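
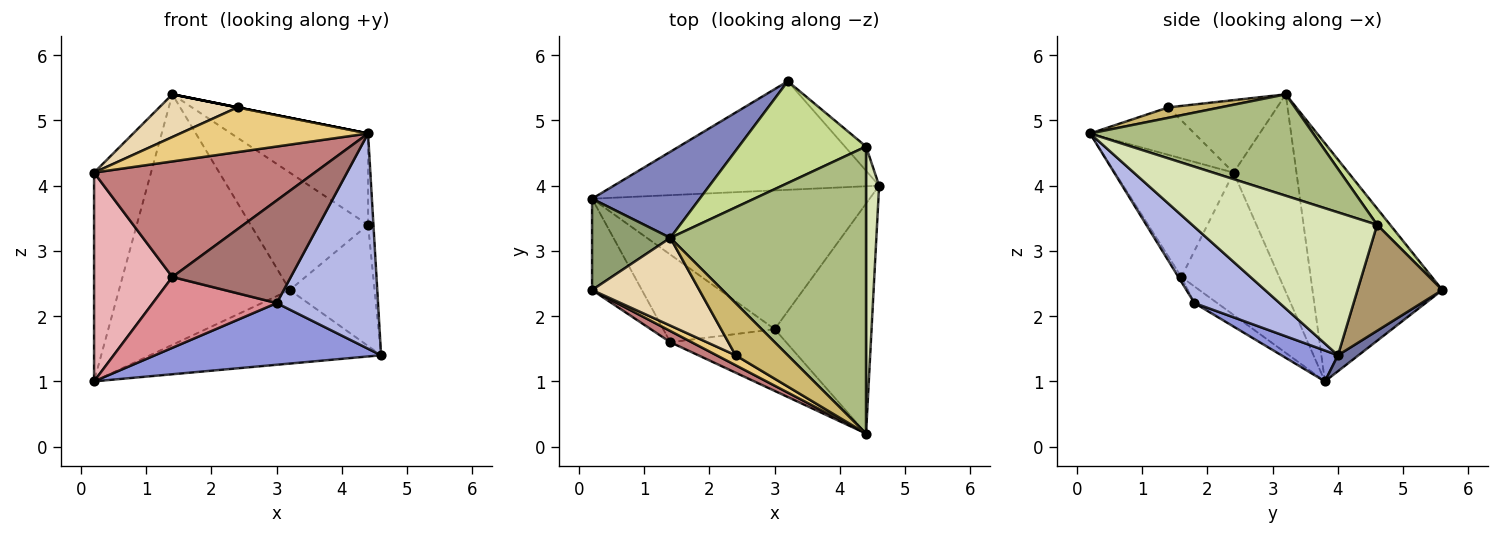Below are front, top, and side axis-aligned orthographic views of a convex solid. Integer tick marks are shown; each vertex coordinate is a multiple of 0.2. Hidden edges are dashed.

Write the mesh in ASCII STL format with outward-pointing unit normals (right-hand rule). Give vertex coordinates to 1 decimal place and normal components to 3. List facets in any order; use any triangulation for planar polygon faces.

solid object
 facet normal 0.050 0.560 -0.827
  outer loop
   vertex 3.2 5.6 2.4
   vertex 4.6 4.0 1.4
   vertex 0.2 3.8 1.0
  endloop
 endfacet
 facet normal -0.584 0.768 0.264
  outer loop
   vertex 3.2 5.6 2.4
   vertex 0.2 3.8 1.0
   vertex 1.4 3.2 5.4
  endloop
 endfacet
 facet normal 0.101 -0.404 -0.909
  outer loop
   vertex 3.0 1.8 2.2
   vertex 0.2 3.8 1.0
   vertex 4.6 4.0 1.4
  endloop
 endfacet
 facet normal 0.498 -0.593 -0.633
  outer loop
   vertex 3.0 1.8 2.2
   vertex 4.6 4.0 1.4
   vertex 4.4 0.2 4.8
  endloop
 endfacet
 facet normal -0.711 0.644 0.282
  outer loop
   vertex 0.2 2.4 4.2
   vertex 1.4 3.2 5.4
   vertex 0.2 3.8 1.0
  endloop
 endfacet
 facet normal 0.443 0.272 0.854
  outer loop
   vertex 4.4 4.6 3.4
   vertex 1.4 3.2 5.4
   vertex 4.4 0.2 4.8
  endloop
 endfacet
 facet normal 0.084 0.753 0.653
  outer loop
   vertex 4.4 4.6 3.4
   vertex 3.2 5.6 2.4
   vertex 1.4 3.2 5.4
  endloop
 endfacet
 facet normal 0.995 0.029 0.091
  outer loop
   vertex 4.4 4.6 3.4
   vertex 4.4 0.2 4.8
   vertex 4.6 4.0 1.4
  endloop
 endfacet
 facet normal 0.700 0.700 -0.140
  outer loop
   vertex 4.4 4.6 3.4
   vertex 4.6 4.0 1.4
   vertex 3.2 5.6 2.4
  endloop
 endfacet
 facet normal 0.196 0.000 0.981
  outer loop
   vertex 2.4 1.4 5.2
   vertex 4.4 0.2 4.8
   vertex 1.4 3.2 5.4
  endloop
 endfacet
 facet normal -0.477 -0.858 0.191
  outer loop
   vertex 2.4 1.4 5.2
   vertex 0.2 2.4 4.2
   vertex 4.4 0.2 4.8
  endloop
 endfacet
 facet normal -0.519 -0.374 0.769
  outer loop
   vertex 2.4 1.4 5.2
   vertex 1.4 3.2 5.4
   vertex 0.2 2.4 4.2
  endloop
 endfacet
 facet normal -0.022 -0.857 -0.515
  outer loop
   vertex 1.4 1.6 2.6
   vertex 3.0 1.8 2.2
   vertex 4.4 0.2 4.8
  endloop
 endfacet
 facet normal -0.472 -0.878 0.085
  outer loop
   vertex 1.4 1.6 2.6
   vertex 4.4 0.2 4.8
   vertex 0.2 2.4 4.2
  endloop
 endfacet
 facet normal -0.115 -0.625 -0.772
  outer loop
   vertex 1.4 1.6 2.6
   vertex 0.2 3.8 1.0
   vertex 3.0 1.8 2.2
  endloop
 endfacet
 facet normal -0.753 -0.603 -0.264
  outer loop
   vertex 1.4 1.6 2.6
   vertex 0.2 2.4 4.2
   vertex 0.2 3.8 1.0
  endloop
 endfacet
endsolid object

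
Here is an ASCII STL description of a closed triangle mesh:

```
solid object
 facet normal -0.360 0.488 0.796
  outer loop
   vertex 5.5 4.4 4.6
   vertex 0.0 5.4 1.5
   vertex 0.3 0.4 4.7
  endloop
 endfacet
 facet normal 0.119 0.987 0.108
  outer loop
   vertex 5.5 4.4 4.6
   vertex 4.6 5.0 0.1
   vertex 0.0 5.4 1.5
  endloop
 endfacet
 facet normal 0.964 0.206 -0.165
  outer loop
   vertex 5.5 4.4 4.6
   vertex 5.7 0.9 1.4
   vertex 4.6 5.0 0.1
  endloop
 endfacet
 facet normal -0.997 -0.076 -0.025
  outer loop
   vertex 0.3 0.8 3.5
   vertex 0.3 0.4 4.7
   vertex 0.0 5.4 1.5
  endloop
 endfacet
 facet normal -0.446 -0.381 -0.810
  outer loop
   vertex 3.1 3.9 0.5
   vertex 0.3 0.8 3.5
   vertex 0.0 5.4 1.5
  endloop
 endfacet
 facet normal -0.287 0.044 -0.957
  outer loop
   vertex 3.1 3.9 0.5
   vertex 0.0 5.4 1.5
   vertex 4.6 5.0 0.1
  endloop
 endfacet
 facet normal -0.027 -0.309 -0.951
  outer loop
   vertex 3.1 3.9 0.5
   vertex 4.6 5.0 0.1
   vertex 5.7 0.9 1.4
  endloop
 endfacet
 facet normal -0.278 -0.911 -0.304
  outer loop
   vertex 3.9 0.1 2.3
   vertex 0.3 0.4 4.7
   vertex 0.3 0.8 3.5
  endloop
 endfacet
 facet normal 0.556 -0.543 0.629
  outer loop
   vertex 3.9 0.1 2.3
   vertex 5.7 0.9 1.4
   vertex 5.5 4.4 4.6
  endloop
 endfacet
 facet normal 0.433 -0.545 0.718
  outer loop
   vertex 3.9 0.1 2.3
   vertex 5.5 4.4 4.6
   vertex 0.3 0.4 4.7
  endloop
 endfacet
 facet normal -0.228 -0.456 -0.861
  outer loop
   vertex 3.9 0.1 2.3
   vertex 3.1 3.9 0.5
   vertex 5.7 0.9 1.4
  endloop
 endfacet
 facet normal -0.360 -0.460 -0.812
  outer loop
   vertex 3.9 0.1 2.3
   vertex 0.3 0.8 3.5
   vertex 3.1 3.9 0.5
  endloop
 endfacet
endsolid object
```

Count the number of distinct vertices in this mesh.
8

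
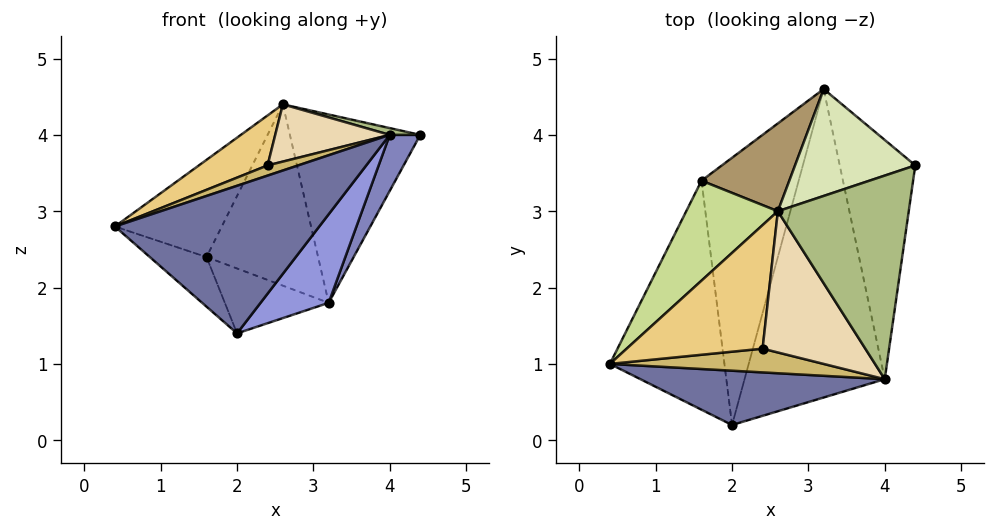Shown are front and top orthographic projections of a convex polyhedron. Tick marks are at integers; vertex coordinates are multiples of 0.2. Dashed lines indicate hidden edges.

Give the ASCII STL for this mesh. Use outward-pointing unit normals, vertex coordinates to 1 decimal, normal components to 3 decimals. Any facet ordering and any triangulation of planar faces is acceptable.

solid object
 facet normal -0.165 -0.926 0.340
  outer loop
   vertex 4.0 0.8 4.0
   vertex 0.4 1.0 2.8
   vertex 2.0 0.2 1.4
  endloop
 endfacet
 facet normal 0.847 -0.121 -0.517
  outer loop
   vertex 4.0 0.8 4.0
   vertex 3.2 4.6 1.8
   vertex 4.4 3.6 4.0
  endloop
 endfacet
 facet normal 0.800 -0.166 -0.577
  outer loop
   vertex 4.0 0.8 4.0
   vertex 2.0 0.2 1.4
   vertex 3.2 4.6 1.8
  endloop
 endfacet
 facet normal -0.600 0.169 -0.782
  outer loop
   vertex 1.6 3.4 2.4
   vertex 2.0 0.2 1.4
   vertex 0.4 1.0 2.8
  endloop
 endfacet
 facet normal -0.476 0.208 -0.855
  outer loop
   vertex 1.6 3.4 2.4
   vertex 3.2 4.6 1.8
   vertex 2.0 0.2 1.4
  endloop
 endfacet
 facet normal 0.227 -0.032 0.973
  outer loop
   vertex 2.6 3.0 4.4
   vertex 4.0 0.8 4.0
   vertex 4.4 3.6 4.0
  endloop
 endfacet
 facet normal -0.756 0.456 0.469
  outer loop
   vertex 2.6 3.0 4.4
   vertex 1.6 3.4 2.4
   vertex 0.4 1.0 2.8
  endloop
 endfacet
 facet normal -0.177 0.856 0.486
  outer loop
   vertex 2.6 3.0 4.4
   vertex 4.4 3.6 4.0
   vertex 3.2 4.6 1.8
  endloop
 endfacet
 facet normal -0.455 0.801 0.388
  outer loop
   vertex 2.6 3.0 4.4
   vertex 3.2 4.6 1.8
   vertex 1.6 3.4 2.4
  endloop
 endfacet
 facet normal -0.312 -0.374 0.873
  outer loop
   vertex 2.4 1.2 3.6
   vertex 0.4 1.0 2.8
   vertex 4.0 0.8 4.0
  endloop
 endfacet
 facet normal -0.316 -0.356 0.879
  outer loop
   vertex 2.4 1.2 3.6
   vertex 2.6 3.0 4.4
   vertex 0.4 1.0 2.8
  endloop
 endfacet
 facet normal -0.310 -0.357 0.881
  outer loop
   vertex 2.4 1.2 3.6
   vertex 4.0 0.8 4.0
   vertex 2.6 3.0 4.4
  endloop
 endfacet
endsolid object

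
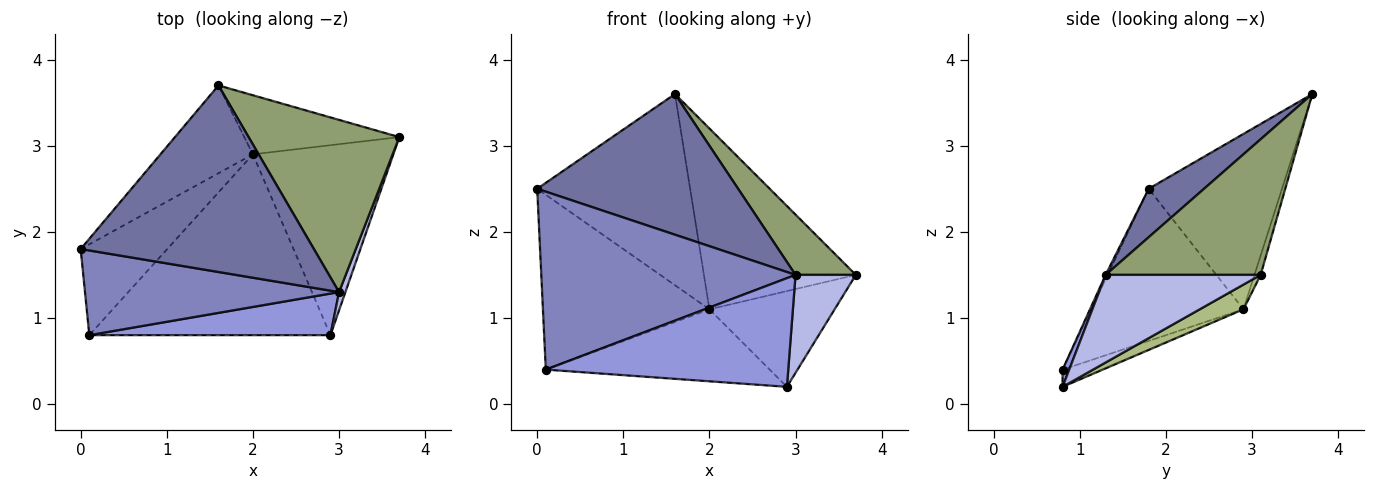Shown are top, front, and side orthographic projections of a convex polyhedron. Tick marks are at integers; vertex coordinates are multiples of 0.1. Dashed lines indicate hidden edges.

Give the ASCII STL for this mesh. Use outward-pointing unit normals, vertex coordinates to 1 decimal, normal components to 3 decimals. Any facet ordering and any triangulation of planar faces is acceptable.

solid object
 facet normal 0.164 -0.594 0.788
  outer loop
   vertex 3.0 1.3 1.5
   vertex 1.6 3.7 3.6
   vertex 0.0 1.8 2.5
  endloop
 endfacet
 facet normal -0.007 -0.903 0.430
  outer loop
   vertex 3.0 1.3 1.5
   vertex 0.0 1.8 2.5
   vertex 0.1 0.8 0.4
  endloop
 endfacet
 facet normal 0.026 -0.934 0.357
  outer loop
   vertex 3.0 1.3 1.5
   vertex 0.1 0.8 0.4
   vertex 2.9 0.8 0.2
  endloop
 endfacet
 facet normal 0.930 -0.362 0.068
  outer loop
   vertex 3.0 1.3 1.5
   vertex 2.9 0.8 0.2
   vertex 3.7 3.1 1.5
  endloop
 endfacet
 facet normal 0.647 -0.252 0.719
  outer loop
   vertex 3.0 1.3 1.5
   vertex 3.7 3.1 1.5
   vertex 1.6 3.7 3.6
  endloop
 endfacet
 facet normal 0.155 0.445 -0.882
  outer loop
   vertex 2.0 2.9 1.1
   vertex 3.7 3.1 1.5
   vertex 2.9 0.8 0.2
  endloop
 endfacet
 facet normal -0.066 0.369 -0.927
  outer loop
   vertex 2.0 2.9 1.1
   vertex 2.9 0.8 0.2
   vertex 0.1 0.8 0.4
  endloop
 endfacet
 facet normal -0.039 0.950 -0.310
  outer loop
   vertex 2.0 2.9 1.1
   vertex 1.6 3.7 3.6
   vertex 3.7 3.1 1.5
  endloop
 endfacet
 facet normal -0.621 0.712 -0.327
  outer loop
   vertex 2.0 2.9 1.1
   vertex 0.0 1.8 2.5
   vertex 1.6 3.7 3.6
  endloop
 endfacet
 facet normal -0.630 0.689 -0.358
  outer loop
   vertex 2.0 2.9 1.1
   vertex 0.1 0.8 0.4
   vertex 0.0 1.8 2.5
  endloop
 endfacet
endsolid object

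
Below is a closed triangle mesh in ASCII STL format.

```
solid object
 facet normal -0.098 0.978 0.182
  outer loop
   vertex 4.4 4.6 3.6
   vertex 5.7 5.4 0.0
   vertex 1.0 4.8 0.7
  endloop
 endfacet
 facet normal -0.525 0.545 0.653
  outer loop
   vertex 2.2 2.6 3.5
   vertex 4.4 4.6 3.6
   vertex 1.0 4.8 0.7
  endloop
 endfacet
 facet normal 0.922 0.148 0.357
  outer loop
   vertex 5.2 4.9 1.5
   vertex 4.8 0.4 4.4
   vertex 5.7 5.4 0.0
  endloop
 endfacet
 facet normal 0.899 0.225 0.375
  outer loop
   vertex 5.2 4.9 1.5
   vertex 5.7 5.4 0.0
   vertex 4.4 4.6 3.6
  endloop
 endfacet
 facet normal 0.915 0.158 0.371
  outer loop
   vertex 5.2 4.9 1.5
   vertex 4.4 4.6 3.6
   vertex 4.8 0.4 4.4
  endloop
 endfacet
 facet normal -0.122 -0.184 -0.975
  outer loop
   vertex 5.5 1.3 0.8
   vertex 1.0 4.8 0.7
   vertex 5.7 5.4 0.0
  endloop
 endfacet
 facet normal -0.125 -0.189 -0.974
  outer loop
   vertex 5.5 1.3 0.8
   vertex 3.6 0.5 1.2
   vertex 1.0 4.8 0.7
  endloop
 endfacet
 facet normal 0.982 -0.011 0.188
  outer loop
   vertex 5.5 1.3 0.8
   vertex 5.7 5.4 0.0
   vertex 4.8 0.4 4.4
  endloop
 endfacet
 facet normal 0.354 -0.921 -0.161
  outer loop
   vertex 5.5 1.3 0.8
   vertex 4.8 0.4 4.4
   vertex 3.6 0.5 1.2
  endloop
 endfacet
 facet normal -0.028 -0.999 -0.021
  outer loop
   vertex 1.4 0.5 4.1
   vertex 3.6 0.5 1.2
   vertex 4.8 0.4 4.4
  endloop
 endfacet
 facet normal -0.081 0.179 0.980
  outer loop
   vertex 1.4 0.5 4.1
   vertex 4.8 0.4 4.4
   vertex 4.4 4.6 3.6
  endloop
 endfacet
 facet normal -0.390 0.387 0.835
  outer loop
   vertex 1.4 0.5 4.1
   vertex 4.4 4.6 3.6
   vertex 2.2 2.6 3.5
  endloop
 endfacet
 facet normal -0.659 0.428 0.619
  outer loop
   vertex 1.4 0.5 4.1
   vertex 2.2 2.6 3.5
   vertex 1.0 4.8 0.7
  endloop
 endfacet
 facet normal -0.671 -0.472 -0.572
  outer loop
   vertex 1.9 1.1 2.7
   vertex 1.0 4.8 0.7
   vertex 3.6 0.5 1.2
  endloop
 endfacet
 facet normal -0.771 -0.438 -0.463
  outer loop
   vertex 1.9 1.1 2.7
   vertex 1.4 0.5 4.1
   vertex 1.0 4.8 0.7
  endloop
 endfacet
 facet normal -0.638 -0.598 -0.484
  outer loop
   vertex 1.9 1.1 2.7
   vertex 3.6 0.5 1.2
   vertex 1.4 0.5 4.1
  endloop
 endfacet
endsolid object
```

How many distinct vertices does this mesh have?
10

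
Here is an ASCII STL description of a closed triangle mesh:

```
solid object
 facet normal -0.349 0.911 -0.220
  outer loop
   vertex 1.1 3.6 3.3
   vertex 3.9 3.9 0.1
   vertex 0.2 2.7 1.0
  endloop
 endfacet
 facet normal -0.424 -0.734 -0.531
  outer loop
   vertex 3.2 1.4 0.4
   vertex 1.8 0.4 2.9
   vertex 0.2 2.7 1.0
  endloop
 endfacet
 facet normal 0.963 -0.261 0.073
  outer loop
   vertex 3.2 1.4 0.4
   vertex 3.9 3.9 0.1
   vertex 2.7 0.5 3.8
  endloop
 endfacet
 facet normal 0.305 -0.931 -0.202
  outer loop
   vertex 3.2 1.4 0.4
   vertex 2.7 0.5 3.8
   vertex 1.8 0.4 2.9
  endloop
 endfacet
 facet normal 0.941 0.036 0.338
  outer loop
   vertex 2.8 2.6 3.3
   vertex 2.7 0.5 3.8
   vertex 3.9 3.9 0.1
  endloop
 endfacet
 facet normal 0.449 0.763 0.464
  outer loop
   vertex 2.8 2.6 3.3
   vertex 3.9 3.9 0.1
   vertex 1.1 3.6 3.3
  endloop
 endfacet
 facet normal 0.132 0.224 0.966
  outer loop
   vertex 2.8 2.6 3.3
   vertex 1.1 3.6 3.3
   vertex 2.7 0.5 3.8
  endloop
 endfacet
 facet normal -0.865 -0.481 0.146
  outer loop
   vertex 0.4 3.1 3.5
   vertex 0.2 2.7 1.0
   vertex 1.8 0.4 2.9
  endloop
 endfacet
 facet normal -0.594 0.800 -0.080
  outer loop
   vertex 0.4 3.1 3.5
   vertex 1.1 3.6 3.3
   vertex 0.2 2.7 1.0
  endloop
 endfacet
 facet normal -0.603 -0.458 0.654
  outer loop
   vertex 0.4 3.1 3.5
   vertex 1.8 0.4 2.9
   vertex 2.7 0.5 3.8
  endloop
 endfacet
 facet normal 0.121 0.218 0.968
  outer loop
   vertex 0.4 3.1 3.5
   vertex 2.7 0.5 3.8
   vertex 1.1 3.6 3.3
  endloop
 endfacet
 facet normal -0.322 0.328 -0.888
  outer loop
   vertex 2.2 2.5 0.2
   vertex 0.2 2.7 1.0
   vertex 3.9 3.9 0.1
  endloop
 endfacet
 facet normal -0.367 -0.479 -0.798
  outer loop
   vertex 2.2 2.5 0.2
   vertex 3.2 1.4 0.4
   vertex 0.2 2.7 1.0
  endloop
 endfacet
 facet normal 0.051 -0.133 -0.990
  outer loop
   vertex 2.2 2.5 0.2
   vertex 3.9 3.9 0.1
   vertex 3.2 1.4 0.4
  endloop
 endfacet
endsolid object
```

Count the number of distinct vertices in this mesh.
9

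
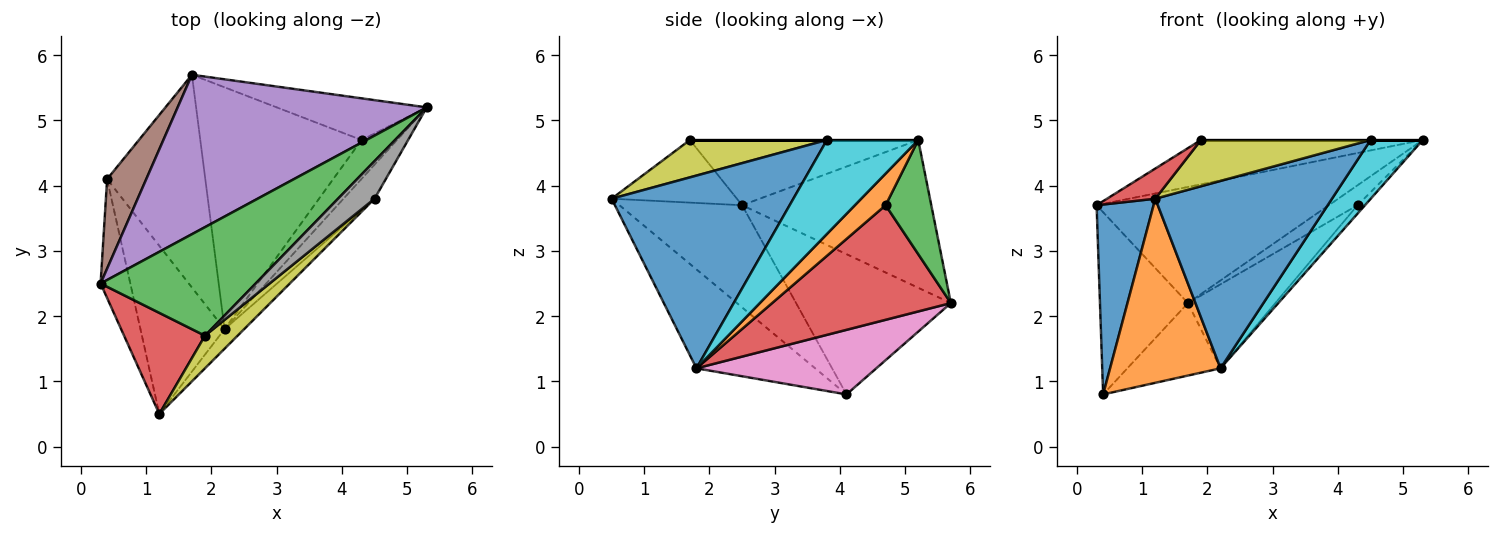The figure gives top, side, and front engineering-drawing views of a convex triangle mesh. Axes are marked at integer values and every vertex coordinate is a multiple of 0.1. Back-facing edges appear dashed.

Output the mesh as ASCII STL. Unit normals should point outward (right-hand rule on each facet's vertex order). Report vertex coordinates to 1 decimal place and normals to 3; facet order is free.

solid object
 facet normal -0.877 -0.407 -0.255
  outer loop
   vertex 0.4 4.1 0.8
   vertex 1.2 0.5 3.8
   vertex 0.3 2.5 3.7
  endloop
 endfacet
 facet normal -0.622 -0.578 -0.528
  outer loop
   vertex 2.2 1.8 1.2
   vertex 1.2 0.5 3.8
   vertex 0.4 4.1 0.8
  endloop
 endfacet
 facet normal -0.363 0.353 0.863
  outer loop
   vertex 1.9 1.7 4.7
   vertex 5.3 5.2 4.7
   vertex 0.3 2.5 3.7
  endloop
 endfacet
 facet normal -0.596 -0.230 0.770
  outer loop
   vertex 1.9 1.7 4.7
   vertex 0.3 2.5 3.7
   vertex 1.2 0.5 3.8
  endloop
 endfacet
 facet normal -0.432 0.531 0.729
  outer loop
   vertex 1.7 5.7 2.2
   vertex 0.3 2.5 3.7
   vertex 5.3 5.2 4.7
  endloop
 endfacet
 facet normal -0.845 0.480 0.236
  outer loop
   vertex 1.7 5.7 2.2
   vertex 0.4 4.1 0.8
   vertex 0.3 2.5 3.7
  endloop
 endfacet
 facet normal 0.528 0.274 -0.804
  outer loop
   vertex 1.7 5.7 2.2
   vertex 2.2 1.8 1.2
   vertex 0.4 4.1 0.8
  endloop
 endfacet
 facet normal 0.000 0.000 1.000
  outer loop
   vertex 4.5 3.8 4.7
   vertex 5.3 5.2 4.7
   vertex 1.9 1.7 4.7
  endloop
 endfacet
 facet normal 0.551 -0.682 0.481
  outer loop
   vertex 4.5 3.8 4.7
   vertex 1.9 1.7 4.7
   vertex 1.2 0.5 3.8
  endloop
 endfacet
 facet normal 0.835 -0.477 -0.276
  outer loop
   vertex 4.5 3.8 4.7
   vertex 2.2 1.8 1.2
   vertex 5.3 5.2 4.7
  endloop
 endfacet
 facet normal 0.715 -0.695 -0.073
  outer loop
   vertex 4.5 3.8 4.7
   vertex 1.2 0.5 3.8
   vertex 2.2 1.8 1.2
  endloop
 endfacet
 facet normal 0.657 0.159 -0.737
  outer loop
   vertex 4.3 4.7 3.7
   vertex 5.3 5.2 4.7
   vertex 2.2 1.8 1.2
  endloop
 endfacet
 facet normal 0.566 0.356 -0.744
  outer loop
   vertex 4.3 4.7 3.7
   vertex 1.7 5.7 2.2
   vertex 5.3 5.2 4.7
  endloop
 endfacet
 facet normal 0.557 0.273 -0.784
  outer loop
   vertex 4.3 4.7 3.7
   vertex 2.2 1.8 1.2
   vertex 1.7 5.7 2.2
  endloop
 endfacet
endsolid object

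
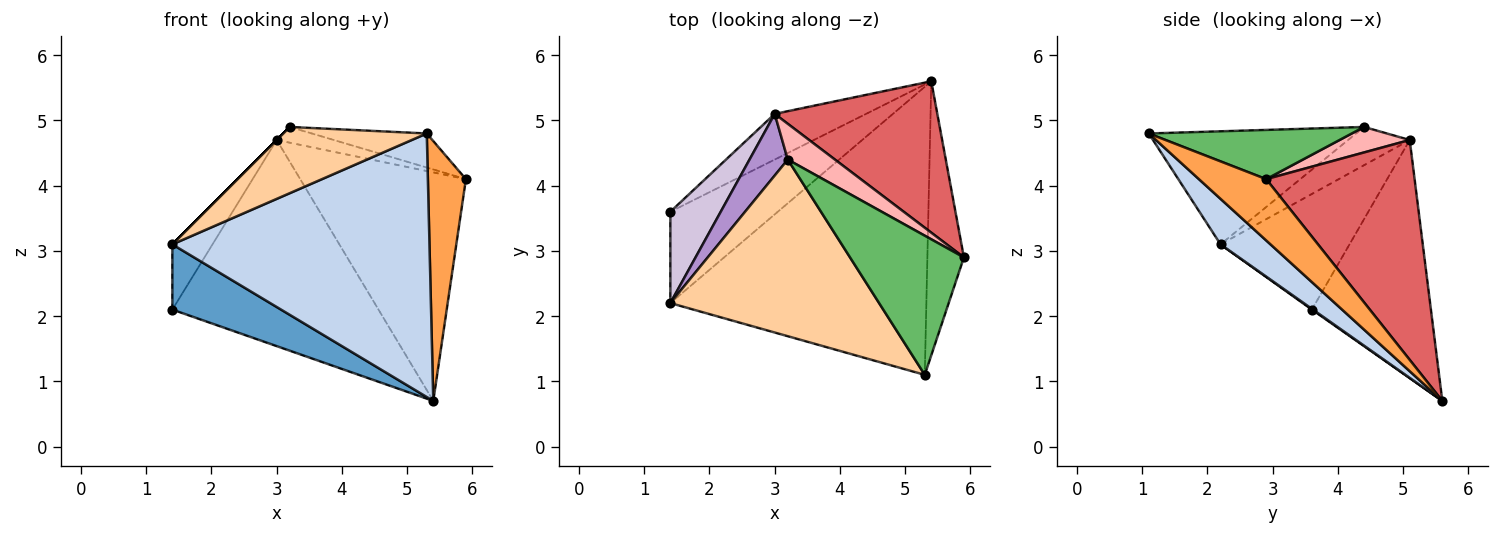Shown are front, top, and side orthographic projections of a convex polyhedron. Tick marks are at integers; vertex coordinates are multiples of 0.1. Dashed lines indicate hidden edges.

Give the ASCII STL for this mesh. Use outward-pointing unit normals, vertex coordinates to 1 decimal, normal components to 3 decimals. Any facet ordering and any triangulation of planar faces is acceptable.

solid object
 facet normal 0.006 -0.581 -0.814
  outer loop
   vertex 1.4 3.6 2.1
   vertex 5.4 5.6 0.7
   vertex 1.4 2.2 3.1
  endloop
 endfacet
 facet normal 0.130 -0.669 -0.731
  outer loop
   vertex 5.3 1.1 4.8
   vertex 1.4 2.2 3.1
   vertex 5.4 5.6 0.7
  endloop
 endfacet
 facet normal 0.773 -0.437 -0.460
  outer loop
   vertex 5.3 1.1 4.8
   vertex 5.4 5.6 0.7
   vertex 5.9 2.9 4.1
  endloop
 endfacet
 facet normal -0.452 -0.313 0.835
  outer loop
   vertex 5.3 1.1 4.8
   vertex 3.2 4.4 4.9
   vertex 1.4 2.2 3.1
  endloop
 endfacet
 facet normal 0.387 0.219 0.896
  outer loop
   vertex 5.3 1.1 4.8
   vertex 5.9 2.9 4.1
   vertex 3.2 4.4 4.9
  endloop
 endfacet
 facet normal -0.491 0.850 -0.188
  outer loop
   vertex 3.0 5.1 4.7
   vertex 5.4 5.6 0.7
   vertex 1.4 3.6 2.1
  endloop
 endfacet
 facet normal 0.598 0.668 0.442
  outer loop
   vertex 3.0 5.1 4.7
   vertex 5.9 2.9 4.1
   vertex 5.4 5.6 0.7
  endloop
 endfacet
 facet normal 0.444 0.361 0.820
  outer loop
   vertex 3.0 5.1 4.7
   vertex 3.2 4.4 4.9
   vertex 5.9 2.9 4.1
  endloop
 endfacet
 facet normal -0.707 0.000 0.707
  outer loop
   vertex 3.0 5.1 4.7
   vertex 1.4 2.2 3.1
   vertex 3.2 4.4 4.9
  endloop
 endfacet
 facet normal -0.882 0.274 0.384
  outer loop
   vertex 3.0 5.1 4.7
   vertex 1.4 3.6 2.1
   vertex 1.4 2.2 3.1
  endloop
 endfacet
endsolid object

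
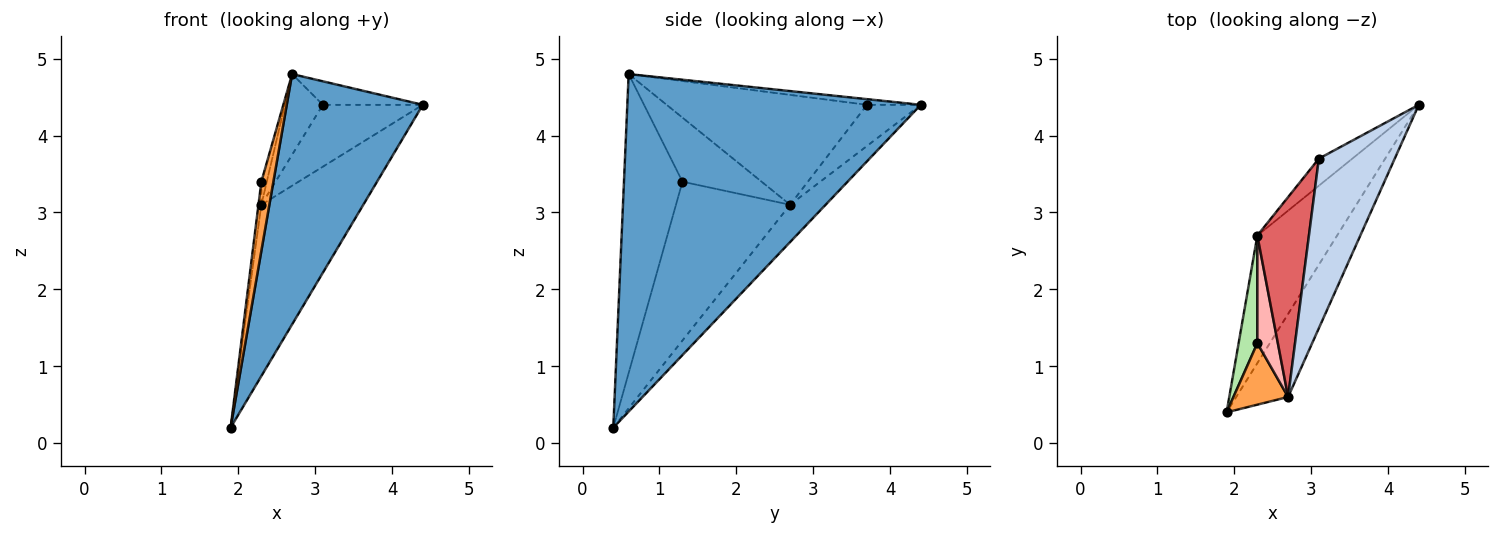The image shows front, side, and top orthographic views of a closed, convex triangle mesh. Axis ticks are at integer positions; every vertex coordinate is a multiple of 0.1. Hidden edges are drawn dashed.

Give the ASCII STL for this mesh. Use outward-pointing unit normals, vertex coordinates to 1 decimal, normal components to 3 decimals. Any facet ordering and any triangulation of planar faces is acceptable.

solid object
 facet normal 0.899 -0.417 -0.138
  outer loop
   vertex 2.7 0.6 4.8
   vertex 1.9 0.4 0.2
   vertex 4.4 4.4 4.4
  endloop
 endfacet
 facet normal -0.074 0.137 0.988
  outer loop
   vertex 3.1 3.7 4.4
   vertex 2.7 0.6 4.8
   vertex 4.4 4.4 4.4
  endloop
 endfacet
 facet normal -0.964 -0.198 0.176
  outer loop
   vertex 2.3 1.3 3.4
   vertex 1.9 0.4 0.2
   vertex 2.7 0.6 4.8
  endloop
 endfacet
 facet normal -0.269 0.772 -0.575
  outer loop
   vertex 2.3 2.7 3.1
   vertex 4.4 4.4 4.4
   vertex 1.9 0.4 0.2
  endloop
 endfacet
 facet normal -0.442 0.822 -0.360
  outer loop
   vertex 2.3 2.7 3.1
   vertex 3.1 3.7 4.4
   vertex 4.4 4.4 4.4
  endloop
 endfacet
 facet normal -0.993 0.025 0.117
  outer loop
   vertex 2.3 2.7 3.1
   vertex 1.9 0.4 0.2
   vertex 2.3 1.3 3.4
  endloop
 endfacet
 facet normal -0.892 0.169 0.419
  outer loop
   vertex 2.3 2.7 3.1
   vertex 2.7 0.6 4.8
   vertex 3.1 3.7 4.4
  endloop
 endfacet
 facet normal -0.950 0.065 0.304
  outer loop
   vertex 2.3 2.7 3.1
   vertex 2.3 1.3 3.4
   vertex 2.7 0.6 4.8
  endloop
 endfacet
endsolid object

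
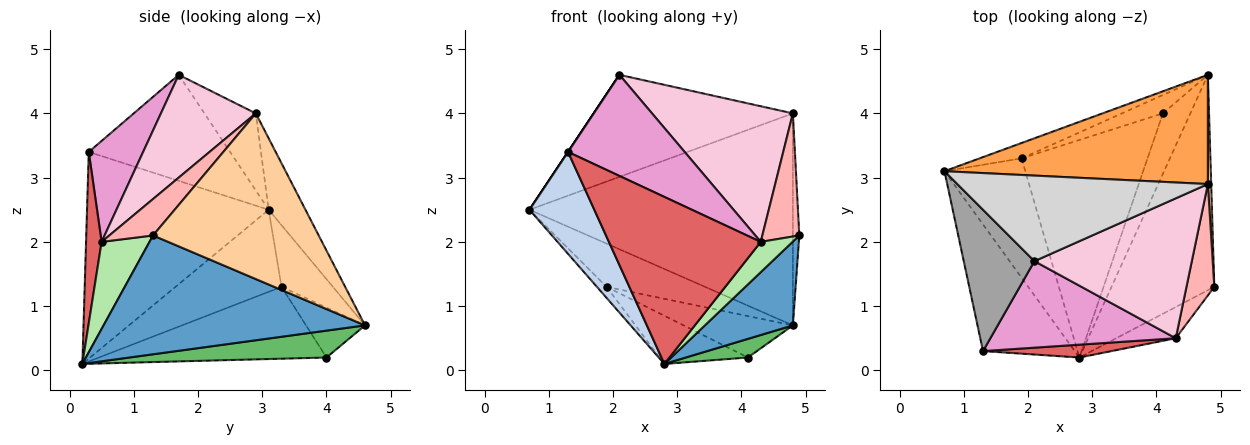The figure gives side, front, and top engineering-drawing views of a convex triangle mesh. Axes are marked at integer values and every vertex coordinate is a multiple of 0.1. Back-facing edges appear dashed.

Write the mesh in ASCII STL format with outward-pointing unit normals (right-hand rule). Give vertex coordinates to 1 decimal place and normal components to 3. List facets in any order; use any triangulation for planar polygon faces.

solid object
 facet normal 0.733 -0.247 -0.634
  outer loop
   vertex 2.8 0.2 0.1
   vertex 4.8 4.6 0.7
   vertex 4.9 1.3 2.1
  endloop
 endfacet
 facet normal -0.869 -0.310 -0.386
  outer loop
   vertex 1.3 0.3 3.4
   vertex 0.7 3.1 2.5
   vertex 2.8 0.2 0.1
  endloop
 endfacet
 facet normal -0.123 0.882 0.454
  outer loop
   vertex 4.8 2.9 4.0
   vertex 4.8 4.6 0.7
   vertex 0.7 3.1 2.5
  endloop
 endfacet
 facet normal 0.999 0.039 0.020
  outer loop
   vertex 4.8 2.9 4.0
   vertex 4.9 1.3 2.1
   vertex 4.8 4.6 0.7
  endloop
 endfacet
 facet normal 0.683 -0.215 -0.698
  outer loop
   vertex 4.1 4.0 0.2
   vertex 4.8 4.6 0.7
   vertex 2.8 0.2 0.1
  endloop
 endfacet
 facet normal 0.724 -0.481 -0.495
  outer loop
   vertex 4.3 0.5 2.0
   vertex 2.8 0.2 0.1
   vertex 4.9 1.3 2.1
  endloop
 endfacet
 facet normal 0.102 -0.992 0.076
  outer loop
   vertex 4.3 0.5 2.0
   vertex 1.3 0.3 3.4
   vertex 2.8 0.2 0.1
  endloop
 endfacet
 facet normal 0.659 -0.558 0.504
  outer loop
   vertex 4.3 0.5 2.0
   vertex 4.9 1.3 2.1
   vertex 4.8 2.9 4.0
  endloop
 endfacet
 facet normal -0.441 0.846 -0.300
  outer loop
   vertex 1.9 3.3 1.3
   vertex 0.7 3.1 2.5
   vertex 4.8 4.6 0.7
  endloop
 endfacet
 facet normal -0.443 0.820 -0.364
  outer loop
   vertex 1.9 3.3 1.3
   vertex 4.8 4.6 0.7
   vertex 4.1 4.0 0.2
  endloop
 endfacet
 facet normal -0.711 0.065 -0.700
  outer loop
   vertex 1.9 3.3 1.3
   vertex 2.8 0.2 0.1
   vertex 0.7 3.1 2.5
  endloop
 endfacet
 facet normal -0.487 0.189 -0.853
  outer loop
   vertex 1.9 3.3 1.3
   vertex 4.1 4.0 0.2
   vertex 2.8 0.2 0.1
  endloop
 endfacet
 facet normal 0.334 -0.716 0.613
  outer loop
   vertex 2.1 1.7 4.6
   vertex 1.3 0.3 3.4
   vertex 4.3 0.5 2.0
  endloop
 endfacet
 facet normal 0.425 -0.630 0.650
  outer loop
   vertex 2.1 1.7 4.6
   vertex 4.3 0.5 2.0
   vertex 4.8 2.9 4.0
  endloop
 endfacet
 facet normal -0.832 0.000 0.555
  outer loop
   vertex 2.1 1.7 4.6
   vertex 0.7 3.1 2.5
   vertex 1.3 0.3 3.4
  endloop
 endfacet
 facet normal -0.194 0.752 0.630
  outer loop
   vertex 2.1 1.7 4.6
   vertex 4.8 2.9 4.0
   vertex 0.7 3.1 2.5
  endloop
 endfacet
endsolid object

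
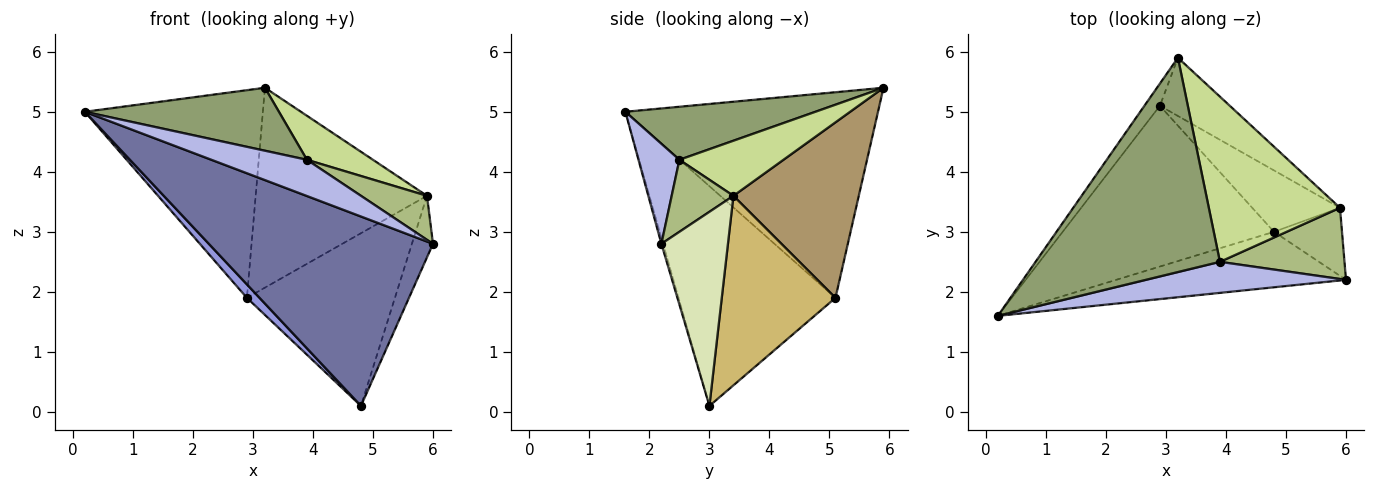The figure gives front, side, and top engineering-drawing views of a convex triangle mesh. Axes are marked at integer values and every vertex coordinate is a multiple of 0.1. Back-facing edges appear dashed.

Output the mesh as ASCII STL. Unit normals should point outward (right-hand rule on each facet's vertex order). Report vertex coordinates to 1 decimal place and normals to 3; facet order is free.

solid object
 facet normal -0.007 -0.960 -0.281
  outer loop
   vertex 4.8 3.0 0.1
   vertex 6.0 2.2 2.8
   vertex 0.2 1.6 5.0
  endloop
 endfacet
 facet normal -0.816 0.575 -0.061
  outer loop
   vertex 2.9 5.1 1.9
   vertex 0.2 1.6 5.0
   vertex 3.2 5.9 5.4
  endloop
 endfacet
 facet normal -0.720 -0.058 -0.692
  outer loop
   vertex 2.9 5.1 1.9
   vertex 4.8 3.0 0.1
   vertex 0.2 1.6 5.0
  endloop
 endfacet
 facet normal 0.309 -0.722 0.619
  outer loop
   vertex 3.9 2.5 4.2
   vertex 0.2 1.6 5.0
   vertex 6.0 2.2 2.8
  endloop
 endfacet
 facet normal 0.266 -0.272 0.925
  outer loop
   vertex 3.9 2.5 4.2
   vertex 3.2 5.9 5.4
   vertex 0.2 1.6 5.0
  endloop
 endfacet
 facet normal 0.441 -0.472 0.763
  outer loop
   vertex 5.9 3.4 3.6
   vertex 3.9 2.5 4.2
   vertex 6.0 2.2 2.8
  endloop
 endfacet
 facet normal 0.376 -0.239 0.895
  outer loop
   vertex 5.9 3.4 3.6
   vertex 3.2 5.9 5.4
   vertex 3.9 2.5 4.2
  endloop
 endfacet
 facet normal 0.904 0.287 -0.317
  outer loop
   vertex 5.9 3.4 3.6
   vertex 6.0 2.2 2.8
   vertex 4.8 3.0 0.1
  endloop
 endfacet
 facet normal 0.575 0.786 -0.229
  outer loop
   vertex 5.9 3.4 3.6
   vertex 2.9 5.1 1.9
   vertex 3.2 5.9 5.4
  endloop
 endfacet
 facet normal 0.586 0.763 -0.272
  outer loop
   vertex 5.9 3.4 3.6
   vertex 4.8 3.0 0.1
   vertex 2.9 5.1 1.9
  endloop
 endfacet
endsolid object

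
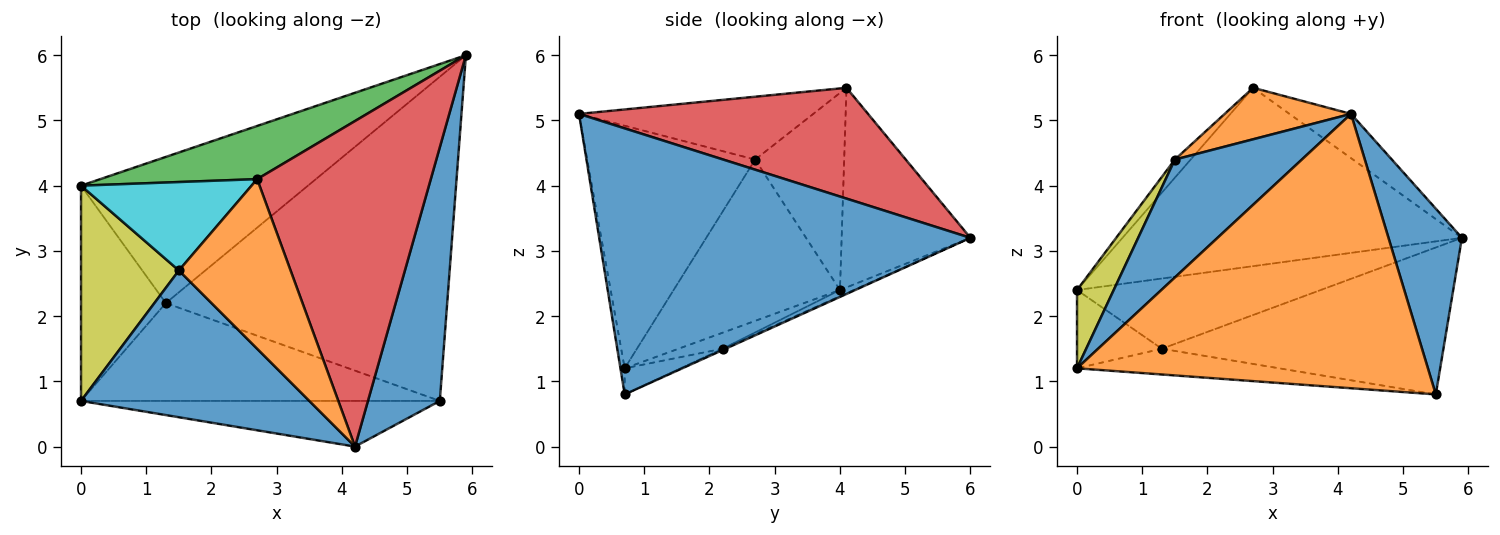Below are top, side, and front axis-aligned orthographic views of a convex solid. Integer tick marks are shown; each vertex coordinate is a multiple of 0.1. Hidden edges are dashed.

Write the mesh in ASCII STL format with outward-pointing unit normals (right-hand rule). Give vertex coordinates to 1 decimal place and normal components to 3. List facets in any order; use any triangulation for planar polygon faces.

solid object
 facet normal 0.948 -0.188 0.256
  outer loop
   vertex 5.5 0.7 0.8
   vertex 5.9 6.0 3.2
   vertex 4.2 0.0 5.1
  endloop
 endfacet
 facet normal -0.012 -0.986 -0.164
  outer loop
   vertex 0.0 0.7 1.2
   vertex 5.5 0.7 0.8
   vertex 4.2 0.0 5.1
  endloop
 endfacet
 facet normal -0.342 0.901 0.269
  outer loop
   vertex 2.7 4.1 5.5
   vertex 5.9 6.0 3.2
   vertex 0.0 4.0 2.4
  endloop
 endfacet
 facet normal 0.534 0.114 0.838
  outer loop
   vertex 2.7 4.1 5.5
   vertex 4.2 0.0 5.1
   vertex 5.9 6.0 3.2
  endloop
 endfacet
 facet normal -0.025 0.433 -0.901
  outer loop
   vertex 1.3 2.2 1.5
   vertex 0.0 4.0 2.4
   vertex 5.9 6.0 3.2
  endloop
 endfacet
 facet normal -0.004 0.413 -0.911
  outer loop
   vertex 1.3 2.2 1.5
   vertex 5.9 6.0 3.2
   vertex 5.5 0.7 0.8
  endloop
 endfacet
 facet normal -0.175 0.336 -0.925
  outer loop
   vertex 1.3 2.2 1.5
   vertex 0.0 0.7 1.2
   vertex 0.0 4.0 2.4
  endloop
 endfacet
 facet normal -0.070 0.254 -0.965
  outer loop
   vertex 1.3 2.2 1.5
   vertex 5.5 0.7 0.8
   vertex 0.0 0.7 1.2
  endloop
 endfacet
 facet normal -0.840 -0.185 0.510
  outer loop
   vertex 1.5 2.7 4.4
   vertex 0.0 4.0 2.4
   vertex 0.0 0.7 1.2
  endloop
 endfacet
 facet normal -0.750 0.133 0.649
  outer loop
   vertex 1.5 2.7 4.4
   vertex 2.7 4.1 5.5
   vertex 0.0 4.0 2.4
  endloop
 endfacet
 facet normal -0.638 -0.482 0.600
  outer loop
   vertex 1.5 2.7 4.4
   vertex 0.0 0.7 1.2
   vertex 4.2 0.0 5.1
  endloop
 endfacet
 facet normal -0.474 -0.256 0.843
  outer loop
   vertex 1.5 2.7 4.4
   vertex 4.2 0.0 5.1
   vertex 2.7 4.1 5.5
  endloop
 endfacet
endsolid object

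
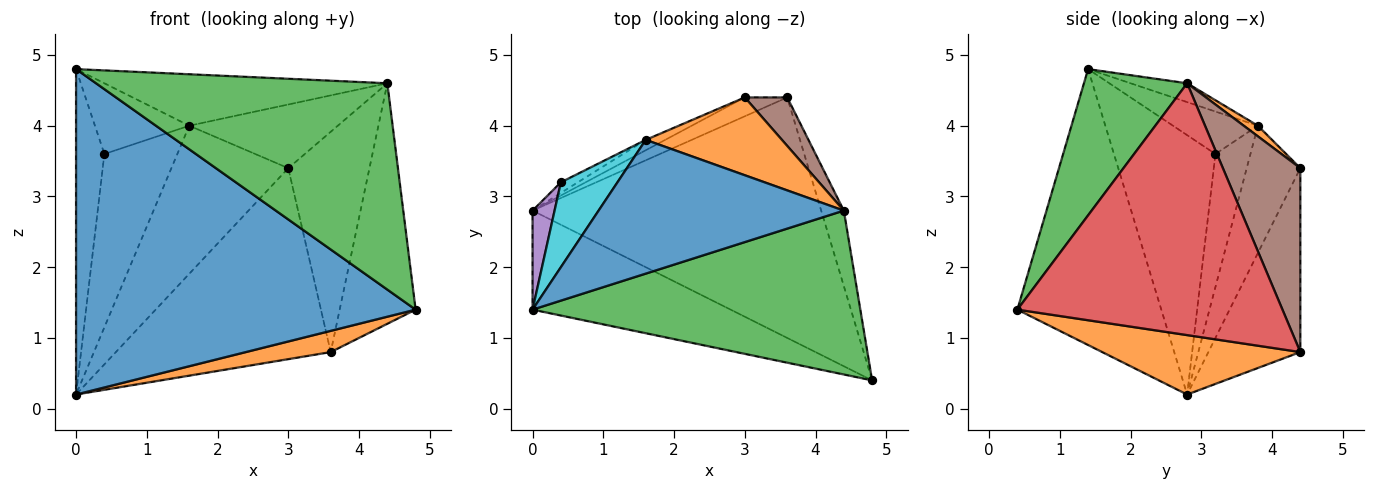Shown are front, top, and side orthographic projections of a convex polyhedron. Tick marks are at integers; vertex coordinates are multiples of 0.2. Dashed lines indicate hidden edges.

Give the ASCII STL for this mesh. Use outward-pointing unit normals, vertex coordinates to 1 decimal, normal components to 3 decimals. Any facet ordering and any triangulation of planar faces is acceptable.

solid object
 facet normal -0.376 -0.887 -0.270
  outer loop
   vertex 0.0 2.8 0.2
   vertex 4.8 0.4 1.4
   vertex 0.0 1.4 4.8
  endloop
 endfacet
 facet normal 0.201 -0.086 -0.976
  outer loop
   vertex 0.0 2.8 0.2
   vertex 3.6 4.4 0.8
   vertex 4.8 0.4 1.4
  endloop
 endfacet
 facet normal 0.267 -0.755 0.599
  outer loop
   vertex 4.4 2.8 4.6
   vertex 0.0 1.4 4.8
   vertex 4.8 0.4 1.4
  endloop
 endfacet
 facet normal 0.958 0.274 -0.086
  outer loop
   vertex 4.4 2.8 4.6
   vertex 4.8 0.4 1.4
   vertex 3.6 4.4 0.8
  endloop
 endfacet
 facet normal -0.960 0.268 0.081
  outer loop
   vertex 0.4 3.2 3.6
   vertex 0.0 2.8 0.2
   vertex 0.0 1.4 4.8
  endloop
 endfacet
 facet normal 0.682 0.714 0.157
  outer loop
   vertex 3.0 4.4 3.4
   vertex 4.4 2.8 4.6
   vertex 3.6 4.4 0.8
  endloop
 endfacet
 facet normal -0.392 0.916 -0.090
  outer loop
   vertex 3.0 4.4 3.4
   vertex 3.6 4.4 0.8
   vertex 0.0 2.8 0.2
  endloop
 endfacet
 facet normal -0.432 0.900 -0.055
  outer loop
   vertex 1.6 3.8 4.0
   vertex 0.0 2.8 0.2
   vertex 0.4 3.2 3.6
  endloop
 endfacet
 facet normal -0.416 0.907 -0.064
  outer loop
   vertex 1.6 3.8 4.0
   vertex 3.0 4.4 3.4
   vertex 0.0 2.8 0.2
  endloop
 endfacet
 facet normal -0.499 0.555 0.666
  outer loop
   vertex 1.6 3.8 4.0
   vertex 0.4 3.2 3.6
   vertex 0.0 1.4 4.8
  endloop
 endfacet
 facet normal -0.072 0.358 0.931
  outer loop
   vertex 1.6 3.8 4.0
   vertex 0.0 1.4 4.8
   vertex 4.4 2.8 4.6
  endloop
 endfacet
 facet normal 0.060 0.632 0.773
  outer loop
   vertex 1.6 3.8 4.0
   vertex 4.4 2.8 4.6
   vertex 3.0 4.4 3.4
  endloop
 endfacet
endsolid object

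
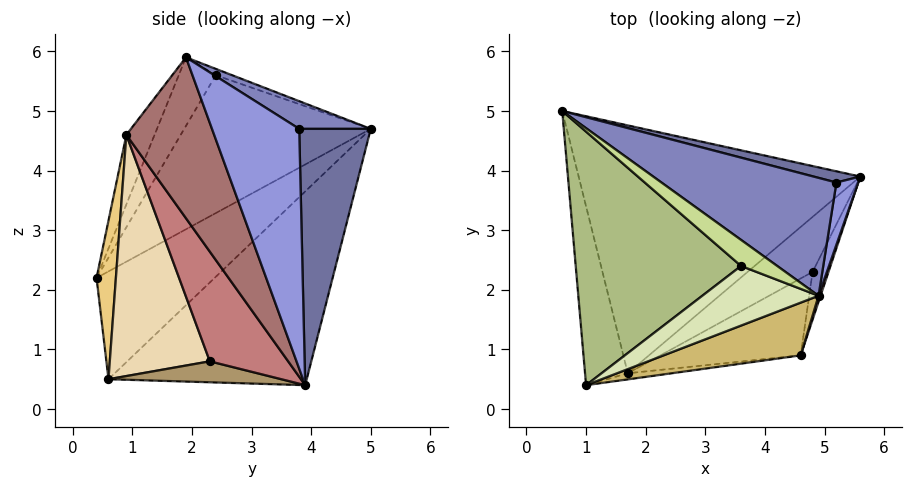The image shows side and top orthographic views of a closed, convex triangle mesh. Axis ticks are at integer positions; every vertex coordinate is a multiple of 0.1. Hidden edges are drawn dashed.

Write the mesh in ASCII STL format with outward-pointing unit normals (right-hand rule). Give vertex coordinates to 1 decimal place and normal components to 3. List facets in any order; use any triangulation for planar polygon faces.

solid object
 facet normal 0.252 0.967 0.046
  outer loop
   vertex 5.2 3.8 4.7
   vertex 5.6 3.9 0.4
   vertex 0.6 5.0 4.7
  endloop
 endfacet
 facet normal 0.134 0.514 0.847
  outer loop
   vertex 5.2 3.8 4.7
   vertex 0.6 5.0 4.7
   vertex 4.9 1.9 5.9
  endloop
 endfacet
 facet normal 0.991 -0.100 0.090
  outer loop
   vertex 5.2 3.8 4.7
   vertex 4.9 1.9 5.9
   vertex 5.6 3.9 0.4
  endloop
 endfacet
 facet normal -0.476 0.542 -0.692
  outer loop
   vertex 1.7 0.6 0.5
   vertex 0.6 5.0 4.7
   vertex 5.6 3.9 0.4
  endloop
 endfacet
 facet normal -0.923 0.119 -0.366
  outer loop
   vertex 1.7 0.6 0.5
   vertex 1.0 0.4 2.2
   vertex 0.6 5.0 4.7
  endloop
 endfacet
 facet normal -0.579 -0.428 0.694
  outer loop
   vertex 3.6 2.4 5.6
   vertex 0.6 5.0 4.7
   vertex 1.0 0.4 2.2
  endloop
 endfacet
 facet normal -0.171 0.140 0.975
  outer loop
   vertex 3.6 2.4 5.6
   vertex 4.9 1.9 5.9
   vertex 0.6 5.0 4.7
  endloop
 endfacet
 facet normal -0.396 -0.627 0.671
  outer loop
   vertex 3.6 2.4 5.6
   vertex 1.0 0.4 2.2
   vertex 4.9 1.9 5.9
  endloop
 endfacet
 facet normal 0.286 -0.364 -0.886
  outer loop
   vertex 4.8 2.3 0.8
   vertex 1.7 0.6 0.5
   vertex 5.6 3.9 0.4
  endloop
 endfacet
 facet normal -0.316 -0.715 0.623
  outer loop
   vertex 4.6 0.9 4.6
   vertex 4.9 1.9 5.9
   vertex 1.0 0.4 2.2
  endloop
 endfacet
 facet normal 0.168 -0.985 -0.047
  outer loop
   vertex 4.6 0.9 4.6
   vertex 1.0 0.4 2.2
   vertex 1.7 0.6 0.5
  endloop
 endfacet
 facet normal 0.482 -0.830 -0.280
  outer loop
   vertex 4.6 0.9 4.6
   vertex 1.7 0.6 0.5
   vertex 4.8 2.3 0.8
  endloop
 endfacet
 facet normal 0.953 -0.301 0.012
  outer loop
   vertex 4.6 0.9 4.6
   vertex 5.6 3.9 0.4
   vertex 4.9 1.9 5.9
  endloop
 endfacet
 facet normal 0.874 -0.469 -0.127
  outer loop
   vertex 4.6 0.9 4.6
   vertex 4.8 2.3 0.8
   vertex 5.6 3.9 0.4
  endloop
 endfacet
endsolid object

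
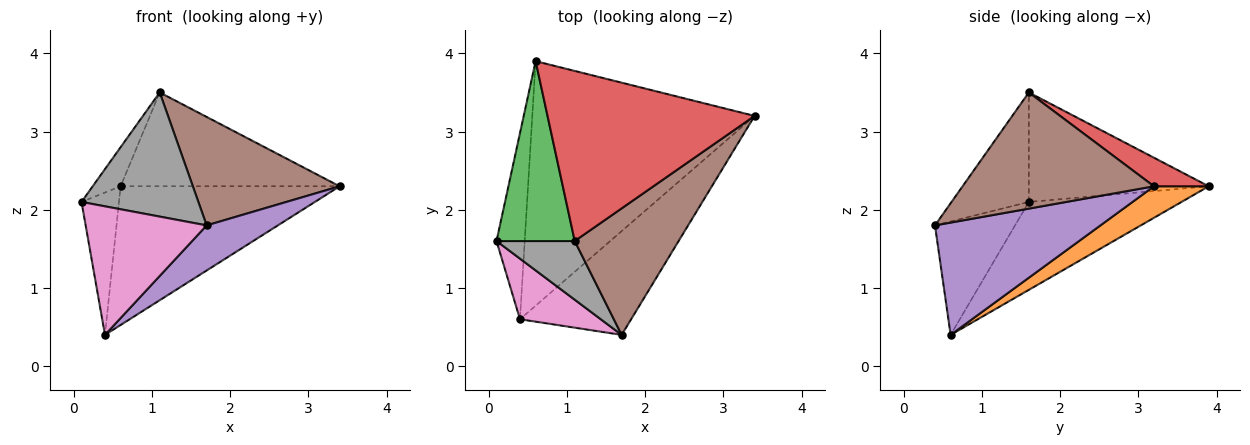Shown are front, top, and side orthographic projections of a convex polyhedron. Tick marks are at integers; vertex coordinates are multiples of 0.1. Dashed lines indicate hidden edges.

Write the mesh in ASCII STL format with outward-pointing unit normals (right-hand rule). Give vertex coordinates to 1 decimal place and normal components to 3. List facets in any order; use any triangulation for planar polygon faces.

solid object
 facet normal -0.927 0.227 -0.297
  outer loop
   vertex 0.4 0.6 0.4
   vertex 0.1 1.6 2.1
   vertex 0.6 3.9 2.3
  endloop
 endfacet
 facet normal 0.122 0.490 -0.863
  outer loop
   vertex 0.4 0.6 0.4
   vertex 0.6 3.9 2.3
   vertex 3.4 3.2 2.3
  endloop
 endfacet
 facet normal -0.807 0.125 0.577
  outer loop
   vertex 1.1 1.6 3.5
   vertex 0.6 3.9 2.3
   vertex 0.1 1.6 2.1
  endloop
 endfacet
 facet normal 0.120 0.480 0.869
  outer loop
   vertex 1.1 1.6 3.5
   vertex 3.4 3.2 2.3
   vertex 0.6 3.9 2.3
  endloop
 endfacet
 facet normal 0.680 -0.292 -0.673
  outer loop
   vertex 1.7 0.4 1.8
   vertex 0.4 0.6 0.4
   vertex 3.4 3.2 2.3
  endloop
 endfacet
 facet normal 0.647 -0.496 0.579
  outer loop
   vertex 1.7 0.4 1.8
   vertex 3.4 3.2 2.3
   vertex 1.1 1.6 3.5
  endloop
 endfacet
 facet normal -0.513 -0.776 0.366
  outer loop
   vertex 1.7 0.4 1.8
   vertex 0.1 1.6 2.1
   vertex 0.4 0.6 0.4
  endloop
 endfacet
 facet normal -0.513 -0.776 0.367
  outer loop
   vertex 1.7 0.4 1.8
   vertex 1.1 1.6 3.5
   vertex 0.1 1.6 2.1
  endloop
 endfacet
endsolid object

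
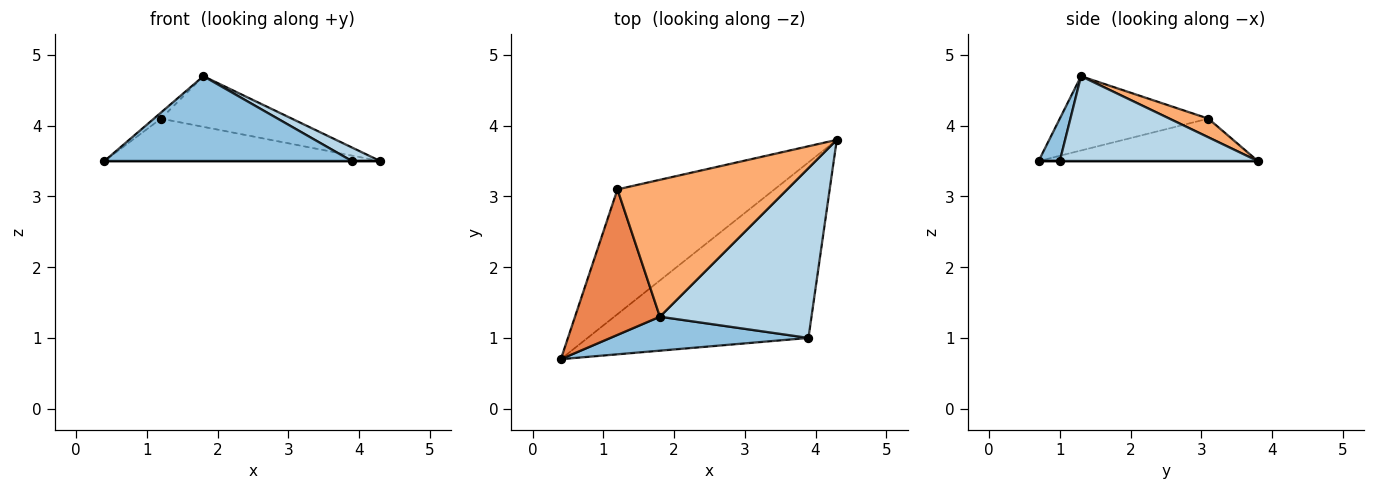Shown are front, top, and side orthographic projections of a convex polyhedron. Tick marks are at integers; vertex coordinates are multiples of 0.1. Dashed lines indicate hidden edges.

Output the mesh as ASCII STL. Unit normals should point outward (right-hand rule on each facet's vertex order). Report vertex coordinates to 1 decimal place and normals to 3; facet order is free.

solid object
 facet normal 0.000 0.000 -1.000
  outer loop
   vertex 3.9 1.0 3.5
   vertex 0.4 0.7 3.5
   vertex 4.3 3.8 3.5
  endloop
 endfacet
 facet normal 0.079 -0.926 0.370
  outer loop
   vertex 3.9 1.0 3.5
   vertex 1.8 1.3 4.7
   vertex 0.4 0.7 3.5
  endloop
 endfacet
 facet normal 0.487 -0.070 0.870
  outer loop
   vertex 3.9 1.0 3.5
   vertex 4.3 3.8 3.5
   vertex 1.8 1.3 4.7
  endloop
 endfacet
 facet normal -0.248 0.312 -0.917
  outer loop
   vertex 1.2 3.1 4.1
   vertex 4.3 3.8 3.5
   vertex 0.4 0.7 3.5
  endloop
 endfacet
 facet normal -0.658 0.031 0.752
  outer loop
   vertex 1.2 3.1 4.1
   vertex 0.4 0.7 3.5
   vertex 1.8 1.3 4.7
  endloop
 endfacet
 facet normal 0.103 0.345 0.933
  outer loop
   vertex 1.2 3.1 4.1
   vertex 1.8 1.3 4.7
   vertex 4.3 3.8 3.5
  endloop
 endfacet
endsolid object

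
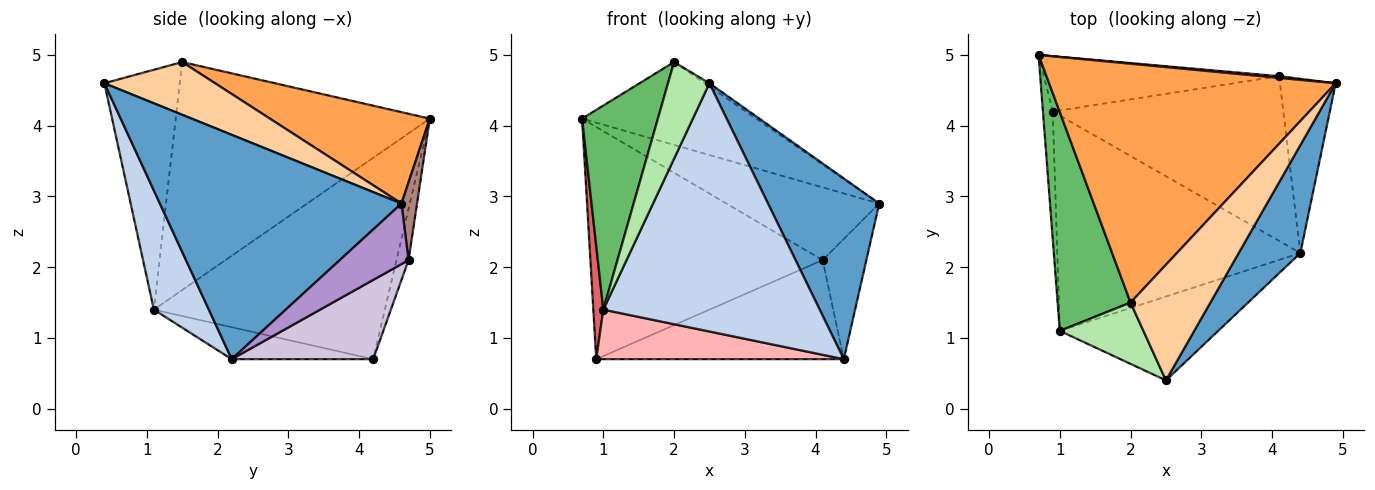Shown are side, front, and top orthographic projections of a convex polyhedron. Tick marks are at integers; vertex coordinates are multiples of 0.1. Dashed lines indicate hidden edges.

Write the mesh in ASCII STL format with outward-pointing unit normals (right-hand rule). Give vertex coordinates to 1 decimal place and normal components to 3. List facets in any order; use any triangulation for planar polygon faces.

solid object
 facet normal 0.881 -0.406 0.242
  outer loop
   vertex 4.4 2.2 0.7
   vertex 4.9 4.6 2.9
   vertex 2.5 0.4 4.6
  endloop
 endfacet
 facet normal 0.234 -0.921 -0.311
  outer loop
   vertex 1.0 1.1 1.4
   vertex 4.4 2.2 0.7
   vertex 2.5 0.4 4.6
  endloop
 endfacet
 facet normal 0.288 0.314 0.905
  outer loop
   vertex 2.0 1.5 4.9
   vertex 4.9 4.6 2.9
   vertex 0.7 5.0 4.1
  endloop
 endfacet
 facet normal 0.551 0.023 0.834
  outer loop
   vertex 2.0 1.5 4.9
   vertex 2.5 0.4 4.6
   vertex 4.9 4.6 2.9
  endloop
 endfacet
 facet normal -0.916 -0.273 0.293
  outer loop
   vertex 2.0 1.5 4.9
   vertex 0.7 5.0 4.1
   vertex 1.0 1.1 1.4
  endloop
 endfacet
 facet normal -0.838 -0.461 0.292
  outer loop
   vertex 2.0 1.5 4.9
   vertex 1.0 1.1 1.4
   vertex 2.5 0.4 4.6
  endloop
 endfacet
 facet normal -0.998 -0.043 -0.049
  outer loop
   vertex 0.9 4.2 0.7
   vertex 1.0 1.1 1.4
   vertex 0.7 5.0 4.1
  endloop
 endfacet
 facet normal -0.127 -0.222 -0.967
  outer loop
   vertex 0.9 4.2 0.7
   vertex 4.4 2.2 0.7
   vertex 1.0 1.1 1.4
  endloop
 endfacet
 facet normal 0.666 0.424 -0.614
  outer loop
   vertex 4.1 4.7 2.1
   vertex 4.9 4.6 2.9
   vertex 4.4 2.2 0.7
  endloop
 endfacet
 facet normal 0.282 0.494 -0.822
  outer loop
   vertex 4.1 4.7 2.1
   vertex 4.4 2.2 0.7
   vertex 0.9 4.2 0.7
  endloop
 endfacet
 facet normal 0.101 0.995 0.023
  outer loop
   vertex 4.1 4.7 2.1
   vertex 0.7 5.0 4.1
   vertex 4.9 4.6 2.9
  endloop
 endfacet
 facet normal -0.050 0.972 -0.232
  outer loop
   vertex 4.1 4.7 2.1
   vertex 0.9 4.2 0.7
   vertex 0.7 5.0 4.1
  endloop
 endfacet
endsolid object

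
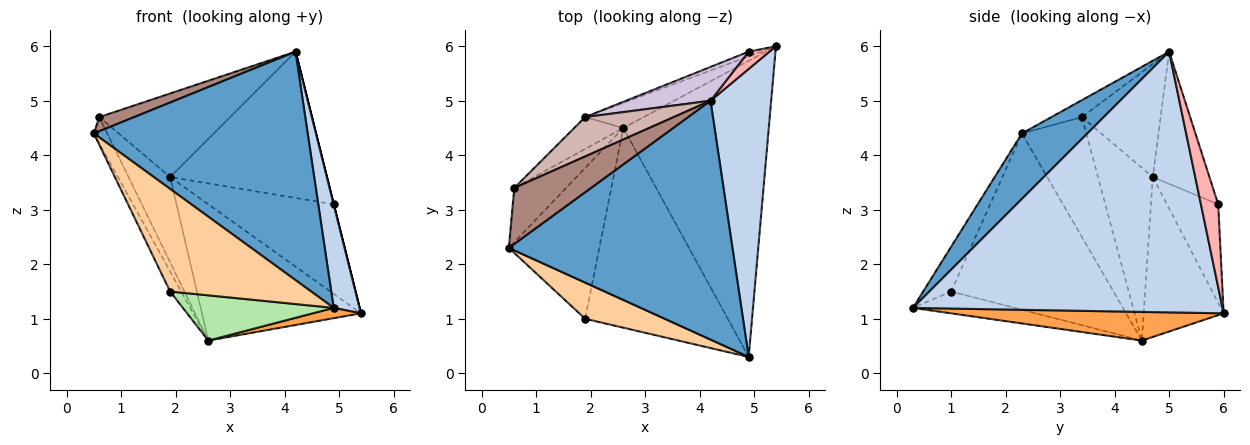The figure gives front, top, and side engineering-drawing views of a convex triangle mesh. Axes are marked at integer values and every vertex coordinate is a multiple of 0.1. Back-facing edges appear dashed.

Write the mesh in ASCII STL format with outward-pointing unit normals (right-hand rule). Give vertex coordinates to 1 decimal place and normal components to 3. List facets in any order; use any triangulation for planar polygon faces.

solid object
 facet normal 0.207 -0.676 0.707
  outer loop
   vertex 4.2 5.0 5.9
   vertex 0.5 2.3 4.4
   vertex 4.9 0.3 1.2
  endloop
 endfacet
 facet normal 0.971 -0.081 0.226
  outer loop
   vertex 4.2 5.0 5.9
   vertex 4.9 0.3 1.2
   vertex 5.4 6.0 1.1
  endloop
 endfacet
 facet normal 0.193 -0.034 -0.981
  outer loop
   vertex 2.6 4.5 0.6
   vertex 5.4 6.0 1.1
   vertex 4.9 0.3 1.2
  endloop
 endfacet
 facet normal -0.184 -0.927 0.327
  outer loop
   vertex 1.9 1.0 1.5
   vertex 4.9 0.3 1.2
   vertex 0.5 2.3 4.4
  endloop
 endfacet
 facet normal -0.888 0.060 -0.456
  outer loop
   vertex 1.9 1.0 1.5
   vertex 0.5 2.3 4.4
   vertex 2.6 4.5 0.6
  endloop
 endfacet
 facet normal -0.147 -0.219 -0.965
  outer loop
   vertex 1.9 1.0 1.5
   vertex 2.6 4.5 0.6
   vertex 4.9 0.3 1.2
  endloop
 endfacet
 facet normal -0.443 0.882 -0.162
  outer loop
   vertex 1.9 4.7 3.6
   vertex 5.4 6.0 1.1
   vertex 2.6 4.5 0.6
  endloop
 endfacet
 facet normal 0.970 0.000 0.243
  outer loop
   vertex 4.9 5.9 3.1
   vertex 4.2 5.0 5.9
   vertex 5.4 6.0 1.1
  endloop
 endfacet
 facet normal -0.378 0.925 -0.048
  outer loop
   vertex 4.9 5.9 3.1
   vertex 5.4 6.0 1.1
   vertex 1.9 4.7 3.6
  endloop
 endfacet
 facet normal -0.332 0.919 0.212
  outer loop
   vertex 4.9 5.9 3.1
   vertex 1.9 4.7 3.6
   vertex 4.2 5.0 5.9
  endloop
 endfacet
 facet normal -0.210 -0.239 0.948
  outer loop
   vertex 0.6 3.4 4.7
   vertex 0.5 2.3 4.4
   vertex 4.2 5.0 5.9
  endloop
 endfacet
 facet normal -0.478 0.795 0.374
  outer loop
   vertex 0.6 3.4 4.7
   vertex 4.2 5.0 5.9
   vertex 1.9 4.7 3.6
  endloop
 endfacet
 facet normal -0.902 0.188 -0.389
  outer loop
   vertex 0.6 3.4 4.7
   vertex 2.6 4.5 0.6
   vertex 0.5 2.3 4.4
  endloop
 endfacet
 facet normal -0.777 0.590 -0.221
  outer loop
   vertex 0.6 3.4 4.7
   vertex 1.9 4.7 3.6
   vertex 2.6 4.5 0.6
  endloop
 endfacet
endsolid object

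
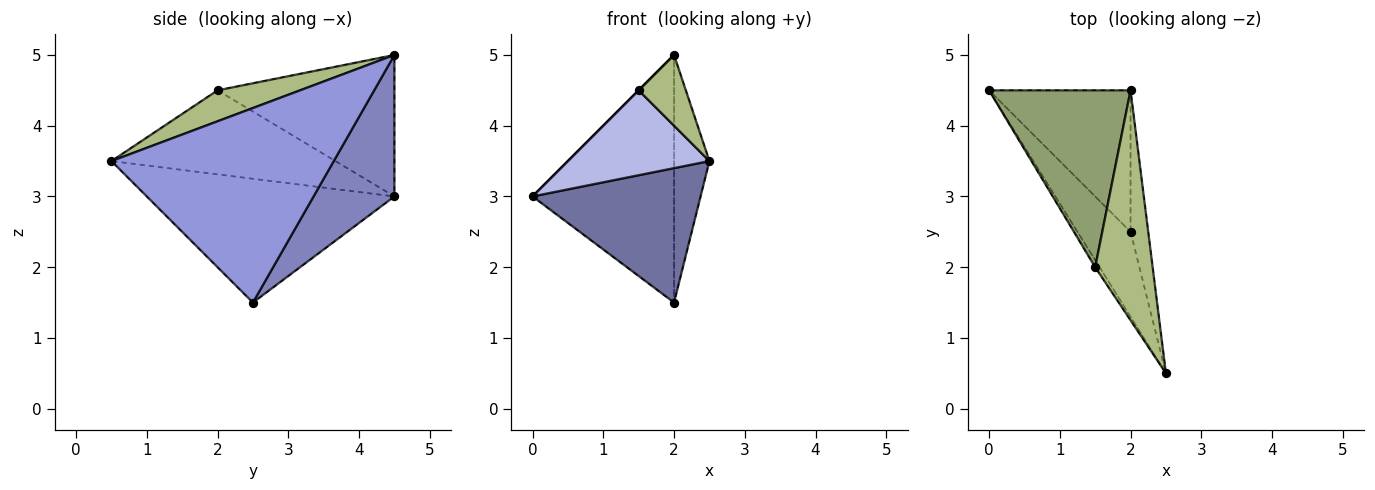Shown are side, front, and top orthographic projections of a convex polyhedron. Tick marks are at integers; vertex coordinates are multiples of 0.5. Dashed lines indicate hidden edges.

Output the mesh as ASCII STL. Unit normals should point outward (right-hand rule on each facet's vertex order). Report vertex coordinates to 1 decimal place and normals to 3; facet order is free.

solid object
 facet normal -0.780 -0.529 -0.334
  outer loop
   vertex 2.0 2.5 1.5
   vertex 2.5 0.5 3.5
   vertex 0.0 4.5 3.0
  endloop
 endfacet
 facet normal 0.444 0.778 -0.444
  outer loop
   vertex 2.0 2.5 1.5
   vertex 0.0 4.5 3.0
   vertex 2.0 4.5 5.0
  endloop
 endfacet
 facet normal 0.984 0.156 -0.089
  outer loop
   vertex 2.0 2.5 1.5
   vertex 2.0 4.5 5.0
   vertex 2.5 0.5 3.5
  endloop
 endfacet
 facet normal -0.845 -0.533 -0.044
  outer loop
   vertex 1.5 2.0 4.5
   vertex 0.0 4.5 3.0
   vertex 2.5 0.5 3.5
  endloop
 endfacet
 facet normal -0.707 0.000 0.707
  outer loop
   vertex 1.5 2.0 4.5
   vertex 2.0 4.5 5.0
   vertex 0.0 4.5 3.0
  endloop
 endfacet
 facet normal 0.458 -0.261 0.850
  outer loop
   vertex 1.5 2.0 4.5
   vertex 2.5 0.5 3.5
   vertex 2.0 4.5 5.0
  endloop
 endfacet
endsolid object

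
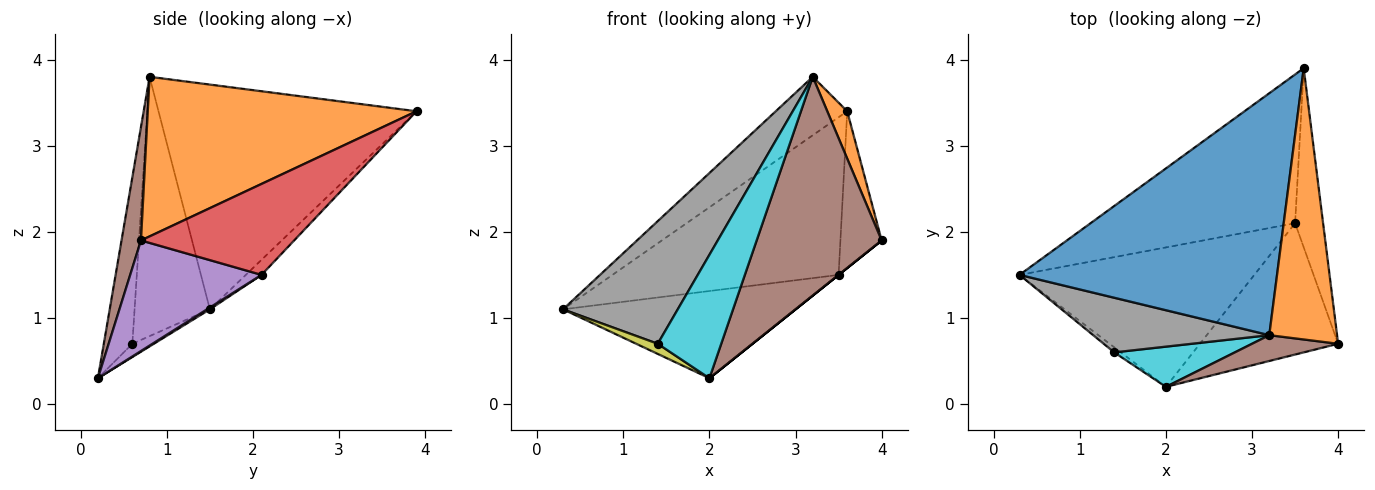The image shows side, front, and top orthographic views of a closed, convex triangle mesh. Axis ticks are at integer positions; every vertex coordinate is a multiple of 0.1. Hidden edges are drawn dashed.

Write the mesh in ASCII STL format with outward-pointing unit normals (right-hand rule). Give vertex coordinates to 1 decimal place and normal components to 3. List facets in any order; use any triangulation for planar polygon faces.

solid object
 facet normal -0.647 0.179 0.741
  outer loop
   vertex 3.2 0.8 3.8
   vertex 3.6 3.9 3.4
   vertex 0.3 1.5 1.1
  endloop
 endfacet
 facet normal 0.918 -0.068 0.390
  outer loop
   vertex 3.2 0.8 3.8
   vertex 4.0 0.7 1.9
   vertex 3.6 3.9 3.4
  endloop
 endfacet
 facet normal -0.051 0.726 -0.685
  outer loop
   vertex 3.5 2.1 1.5
   vertex 0.3 1.5 1.1
   vertex 3.6 3.9 3.4
  endloop
 endfacet
 facet normal 0.926 0.249 -0.285
  outer loop
   vertex 3.5 2.1 1.5
   vertex 3.6 3.9 3.4
   vertex 4.0 0.7 1.9
  endloop
 endfacet
 facet normal 0.625 0.000 -0.781
  outer loop
   vertex 2.0 0.2 0.3
   vertex 3.5 2.1 1.5
   vertex 4.0 0.7 1.9
  endloop
 endfacet
 facet normal 0.153 -0.981 0.116
  outer loop
   vertex 2.0 0.2 0.3
   vertex 4.0 0.7 1.9
   vertex 3.2 0.8 3.8
  endloop
 endfacet
 facet normal 0.007 0.530 -0.848
  outer loop
   vertex 2.0 0.2 0.3
   vertex 0.3 1.5 1.1
   vertex 3.5 2.1 1.5
  endloop
 endfacet
 facet normal -0.514 -0.783 0.349
  outer loop
   vertex 1.4 0.6 0.7
   vertex 3.2 0.8 3.8
   vertex 0.3 1.5 1.1
  endloop
 endfacet
 facet normal -0.667 -0.667 -0.333
  outer loop
   vertex 1.4 0.6 0.7
   vertex 0.3 1.5 1.1
   vertex 2.0 0.2 0.3
  endloop
 endfacet
 facet normal -0.393 -0.874 0.285
  outer loop
   vertex 1.4 0.6 0.7
   vertex 2.0 0.2 0.3
   vertex 3.2 0.8 3.8
  endloop
 endfacet
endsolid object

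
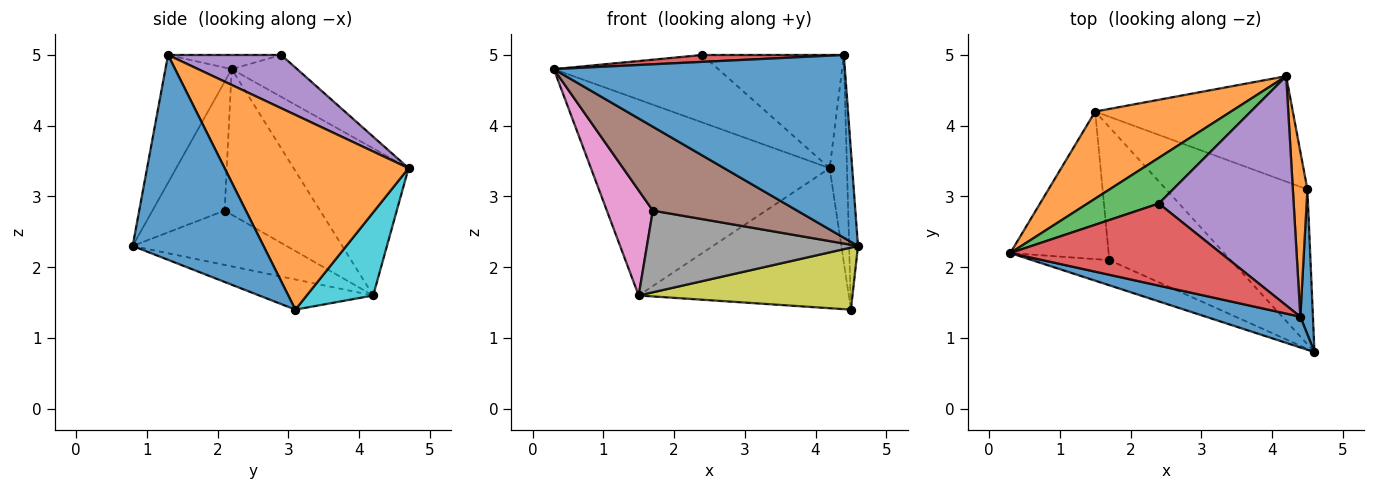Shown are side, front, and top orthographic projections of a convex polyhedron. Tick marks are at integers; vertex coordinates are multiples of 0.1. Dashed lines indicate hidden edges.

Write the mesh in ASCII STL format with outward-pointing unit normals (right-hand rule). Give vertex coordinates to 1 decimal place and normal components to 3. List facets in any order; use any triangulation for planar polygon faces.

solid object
 facet normal -0.219 -0.962 0.162
  outer loop
   vertex 4.4 1.3 5.0
   vertex 0.3 2.2 4.8
   vertex 4.6 0.8 2.3
  endloop
 endfacet
 facet normal -0.403 0.836 0.372
  outer loop
   vertex 1.5 4.2 1.6
   vertex 0.3 2.2 4.8
   vertex 4.2 4.7 3.4
  endloop
 endfacet
 facet normal -0.313 0.786 0.533
  outer loop
   vertex 2.4 2.9 5.0
   vertex 4.2 4.7 3.4
   vertex 0.3 2.2 4.8
  endloop
 endfacet
 facet normal -0.067 -0.084 0.994
  outer loop
   vertex 2.4 2.9 5.0
   vertex 0.3 2.2 4.8
   vertex 4.4 1.3 5.0
  endloop
 endfacet
 facet normal 0.334 0.417 0.845
  outer loop
   vertex 2.4 2.9 5.0
   vertex 4.4 1.3 5.0
   vertex 4.2 4.7 3.4
  endloop
 endfacet
 facet normal -0.432 -0.864 -0.259
  outer loop
   vertex 1.7 2.1 2.8
   vertex 4.6 0.8 2.3
   vertex 0.3 2.2 4.8
  endloop
 endfacet
 facet normal -0.770 -0.371 -0.520
  outer loop
   vertex 1.7 2.1 2.8
   vertex 0.3 2.2 4.8
   vertex 1.5 4.2 1.6
  endloop
 endfacet
 facet normal -0.356 -0.489 -0.796
  outer loop
   vertex 1.7 2.1 2.8
   vertex 1.5 4.2 1.6
   vertex 4.6 0.8 2.3
  endloop
 endfacet
 facet normal -0.194 -0.365 -0.911
  outer loop
   vertex 4.5 3.1 1.4
   vertex 4.6 0.8 2.3
   vertex 1.5 4.2 1.6
  endloop
 endfacet
 facet normal 0.245 0.775 -0.583
  outer loop
   vertex 4.5 3.1 1.4
   vertex 1.5 4.2 1.6
   vertex 4.2 4.7 3.4
  endloop
 endfacet
 facet normal 0.996 0.067 0.061
  outer loop
   vertex 4.5 3.1 1.4
   vertex 4.4 1.3 5.0
   vertex 4.6 0.8 2.3
  endloop
 endfacet
 facet normal 0.993 0.093 0.074
  outer loop
   vertex 4.5 3.1 1.4
   vertex 4.2 4.7 3.4
   vertex 4.4 1.3 5.0
  endloop
 endfacet
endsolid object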